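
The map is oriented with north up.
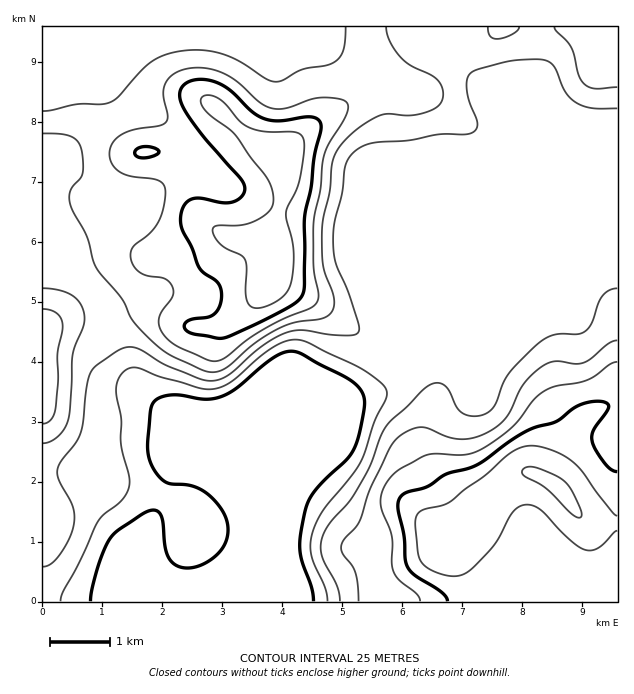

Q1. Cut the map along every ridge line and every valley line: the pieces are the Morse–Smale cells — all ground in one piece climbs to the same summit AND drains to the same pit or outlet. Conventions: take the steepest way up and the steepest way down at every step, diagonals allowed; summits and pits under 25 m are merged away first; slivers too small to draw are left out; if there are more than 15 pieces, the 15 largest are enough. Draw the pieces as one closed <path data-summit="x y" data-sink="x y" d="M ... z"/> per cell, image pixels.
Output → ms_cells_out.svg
<path data-summit="281 153" data-sink="248 601" d="M452 26l-410 1 0 247 20 2 14 5 6 3 12 13 6 12 4 28 10 20 21 28 13 13 22 16 47 48 15 10 6 9 20 45 2 14 2-14 16-34 7-11 23-23 16-11 18-44 43-15 15-18 5-10 0-18-9-21 2-15 5-8 7-4 55-54 42-99 1-17-10-30-23-16-16-15-11-15 5-12z"/><path data-summit="560 490" data-sink="248 601" d="M617 263l-15 1-79 34-105 0-6-4-9 4-7 12 0 11 9 21 0 18-5 10-15 18-43 15-18 44-16 11-23 23-7 11-16 34-1 14-3-14-20-45-6-9-30-18-15-5-9 0-12 41-30 62-2 16 17 20 12 8 16 6 438 0z"/><path data-summit="617 27" data-sink="248 601" d="M617 26l-164 1 0 9-5 12 11 15 16 15 23 16 9 24 1 15-7 23-36 84-54 54 2 2 110 2 79-34 16-2z"/><path data-summit="43 331" data-sink="248 601" d="M53 275l-11 1 0 196 44 1 6-1 27-17 32-3 18-6 9 0 33 12-41-44-22-16-13-13-21-28-10-20-4-28-6-12-12-13-14-6z"/><path data-summit="281 153" data-sink="248 601" d="M178 446l-9 0-18 6-32 3-27 17-6 1-44 1 1 128 135-1-15-5-12-8-17-20 2-16 30-62 11-40 5-2z"/>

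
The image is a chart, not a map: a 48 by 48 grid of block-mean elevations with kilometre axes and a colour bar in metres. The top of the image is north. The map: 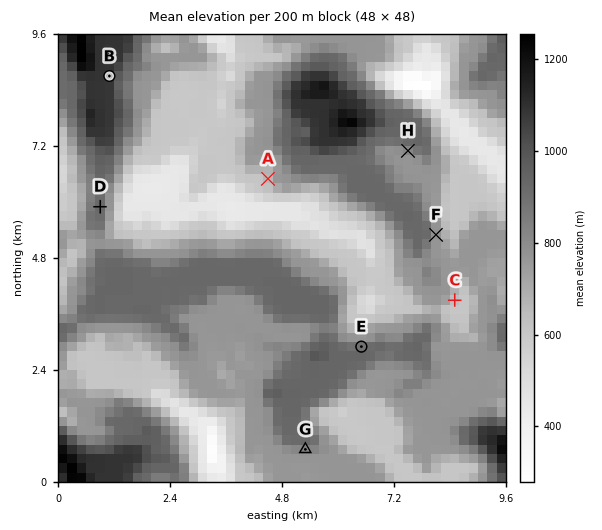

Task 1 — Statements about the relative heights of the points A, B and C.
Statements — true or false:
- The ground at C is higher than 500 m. true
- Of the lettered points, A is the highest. false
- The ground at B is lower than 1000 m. false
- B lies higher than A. true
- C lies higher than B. false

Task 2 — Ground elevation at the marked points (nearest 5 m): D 930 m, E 915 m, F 770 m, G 835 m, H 805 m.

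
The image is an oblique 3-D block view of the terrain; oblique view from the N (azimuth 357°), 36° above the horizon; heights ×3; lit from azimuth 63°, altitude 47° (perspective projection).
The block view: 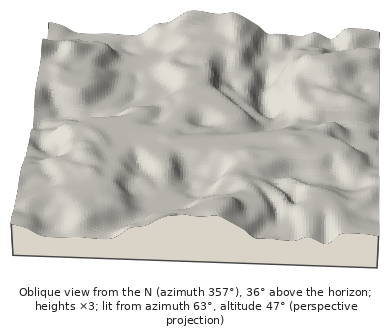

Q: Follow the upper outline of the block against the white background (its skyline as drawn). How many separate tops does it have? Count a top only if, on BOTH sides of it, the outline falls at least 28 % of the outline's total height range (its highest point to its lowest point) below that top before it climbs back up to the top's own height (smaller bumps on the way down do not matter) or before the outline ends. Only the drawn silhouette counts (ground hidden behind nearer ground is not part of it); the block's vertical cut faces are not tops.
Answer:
0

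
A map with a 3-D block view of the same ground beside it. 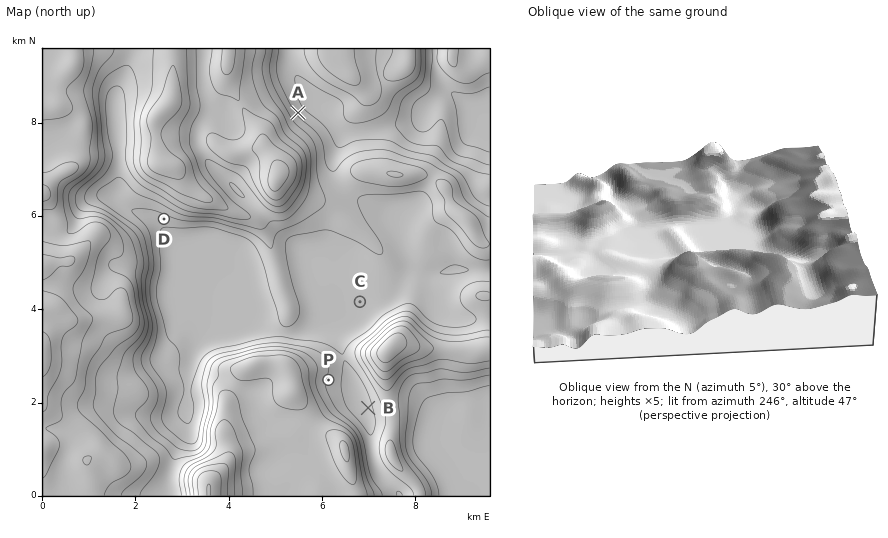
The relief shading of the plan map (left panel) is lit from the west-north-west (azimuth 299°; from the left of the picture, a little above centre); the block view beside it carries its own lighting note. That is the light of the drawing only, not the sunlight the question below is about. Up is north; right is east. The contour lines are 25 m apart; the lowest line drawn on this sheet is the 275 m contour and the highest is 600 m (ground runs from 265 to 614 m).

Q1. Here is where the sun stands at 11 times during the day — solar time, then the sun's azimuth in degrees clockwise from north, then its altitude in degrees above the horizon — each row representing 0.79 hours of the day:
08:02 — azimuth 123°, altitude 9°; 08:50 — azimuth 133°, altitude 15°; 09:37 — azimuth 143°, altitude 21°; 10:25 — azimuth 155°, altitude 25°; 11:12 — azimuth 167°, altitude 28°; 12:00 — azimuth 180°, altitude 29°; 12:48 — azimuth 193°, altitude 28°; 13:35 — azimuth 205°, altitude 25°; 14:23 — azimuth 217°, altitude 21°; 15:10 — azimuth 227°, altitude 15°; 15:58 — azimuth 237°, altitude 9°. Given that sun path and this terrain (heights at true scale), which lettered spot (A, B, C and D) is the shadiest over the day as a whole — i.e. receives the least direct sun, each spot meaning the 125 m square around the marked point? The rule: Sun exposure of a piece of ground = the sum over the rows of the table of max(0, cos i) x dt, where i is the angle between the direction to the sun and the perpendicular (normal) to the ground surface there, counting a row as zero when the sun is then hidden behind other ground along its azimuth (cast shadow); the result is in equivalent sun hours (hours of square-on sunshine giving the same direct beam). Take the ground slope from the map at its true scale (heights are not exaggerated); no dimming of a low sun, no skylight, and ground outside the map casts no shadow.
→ A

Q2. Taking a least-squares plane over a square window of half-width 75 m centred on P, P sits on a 5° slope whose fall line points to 103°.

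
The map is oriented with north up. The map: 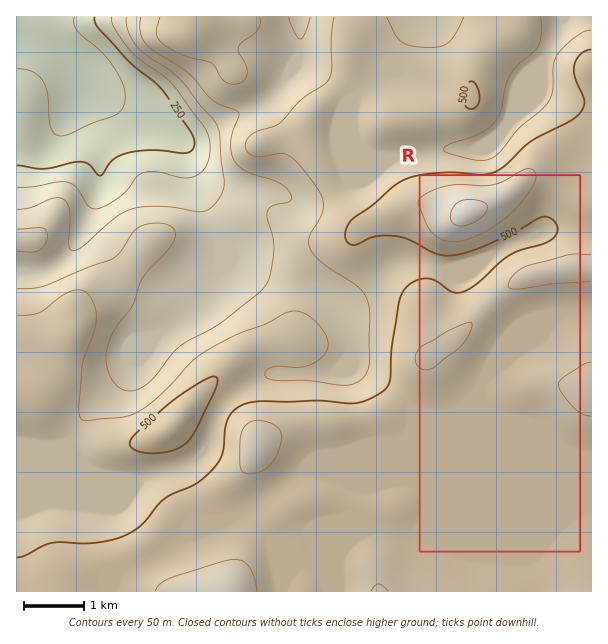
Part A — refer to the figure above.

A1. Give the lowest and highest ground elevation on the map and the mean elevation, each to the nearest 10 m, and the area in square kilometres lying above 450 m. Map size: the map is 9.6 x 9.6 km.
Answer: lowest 170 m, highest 620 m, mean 460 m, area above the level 62.3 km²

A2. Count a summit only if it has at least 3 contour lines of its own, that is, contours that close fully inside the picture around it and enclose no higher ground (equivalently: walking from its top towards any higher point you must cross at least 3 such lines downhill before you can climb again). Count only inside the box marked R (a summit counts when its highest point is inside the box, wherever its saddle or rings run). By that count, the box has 0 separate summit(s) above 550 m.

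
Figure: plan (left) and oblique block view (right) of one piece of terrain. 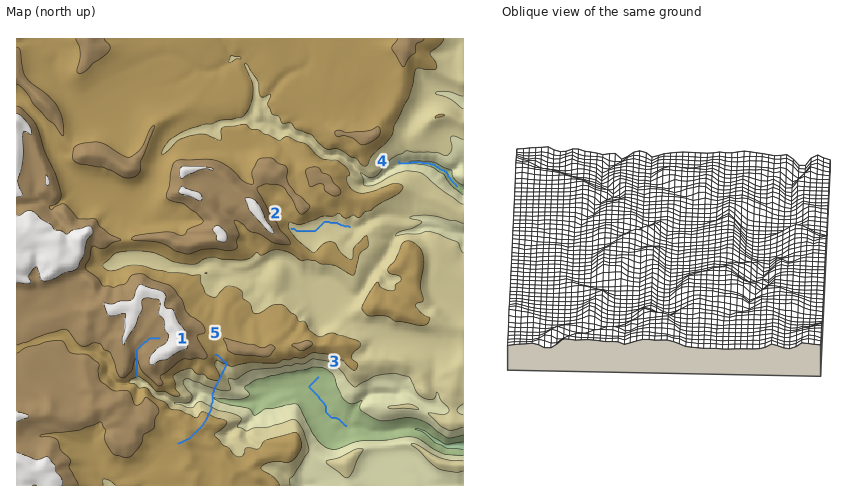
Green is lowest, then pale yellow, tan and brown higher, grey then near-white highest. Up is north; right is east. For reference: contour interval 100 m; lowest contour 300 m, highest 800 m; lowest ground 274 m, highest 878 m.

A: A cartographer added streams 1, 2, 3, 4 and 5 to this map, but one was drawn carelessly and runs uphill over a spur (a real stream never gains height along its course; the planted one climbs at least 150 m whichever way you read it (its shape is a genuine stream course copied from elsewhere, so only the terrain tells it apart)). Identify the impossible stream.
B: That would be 5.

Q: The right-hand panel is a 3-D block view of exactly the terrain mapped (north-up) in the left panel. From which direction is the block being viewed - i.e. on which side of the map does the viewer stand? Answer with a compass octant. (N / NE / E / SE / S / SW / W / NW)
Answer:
W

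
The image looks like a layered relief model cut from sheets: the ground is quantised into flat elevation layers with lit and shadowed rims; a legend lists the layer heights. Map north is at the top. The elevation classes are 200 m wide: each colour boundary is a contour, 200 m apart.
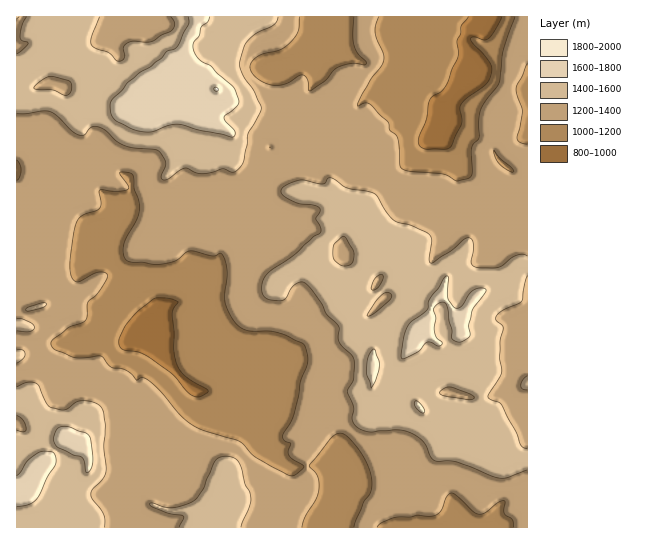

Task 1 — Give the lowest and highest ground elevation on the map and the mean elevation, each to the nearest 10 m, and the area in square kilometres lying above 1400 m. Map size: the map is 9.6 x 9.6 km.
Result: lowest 860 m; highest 1810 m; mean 1320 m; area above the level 29.4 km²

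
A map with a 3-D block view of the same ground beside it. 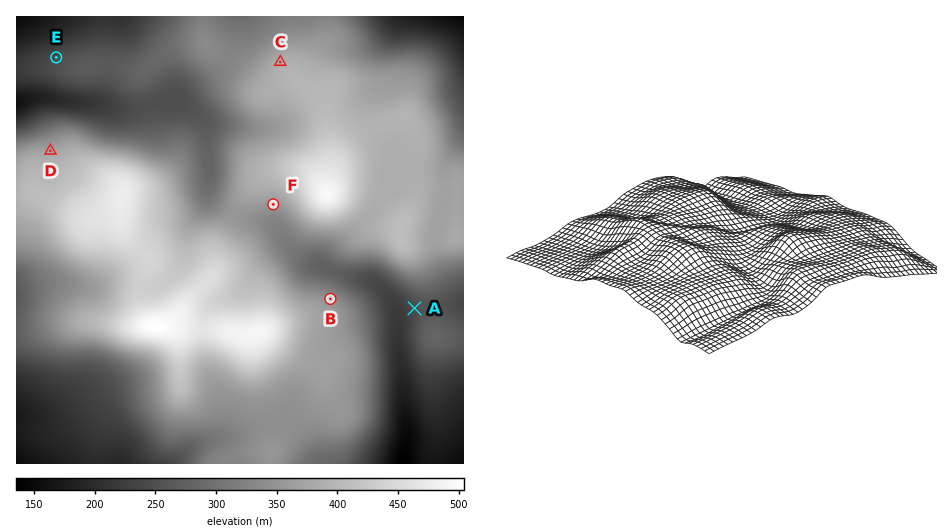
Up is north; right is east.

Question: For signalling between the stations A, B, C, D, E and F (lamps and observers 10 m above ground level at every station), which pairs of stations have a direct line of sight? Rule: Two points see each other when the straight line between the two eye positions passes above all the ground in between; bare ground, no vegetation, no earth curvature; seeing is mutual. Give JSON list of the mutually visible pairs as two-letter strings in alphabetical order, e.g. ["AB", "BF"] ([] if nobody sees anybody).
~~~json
["AB", "BF", "CD", "CE", "DE"]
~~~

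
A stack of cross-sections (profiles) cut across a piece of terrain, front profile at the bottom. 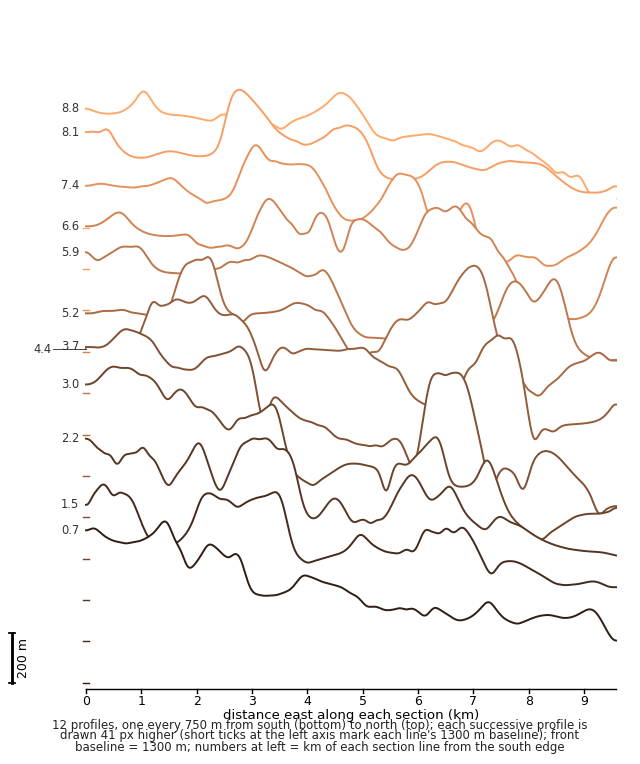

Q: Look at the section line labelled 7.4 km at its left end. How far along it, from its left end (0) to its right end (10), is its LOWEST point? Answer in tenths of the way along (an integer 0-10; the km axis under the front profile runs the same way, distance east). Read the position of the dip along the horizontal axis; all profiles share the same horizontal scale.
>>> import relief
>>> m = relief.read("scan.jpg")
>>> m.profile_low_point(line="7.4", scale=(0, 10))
9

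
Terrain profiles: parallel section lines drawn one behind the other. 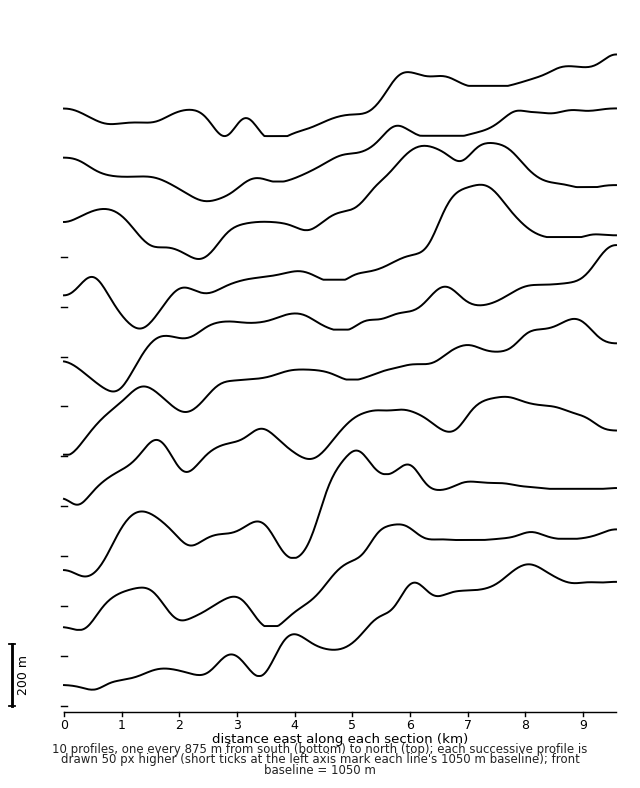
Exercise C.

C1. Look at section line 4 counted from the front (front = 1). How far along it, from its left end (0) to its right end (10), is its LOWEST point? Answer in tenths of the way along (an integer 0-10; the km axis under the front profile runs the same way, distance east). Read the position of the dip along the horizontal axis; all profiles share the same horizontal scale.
0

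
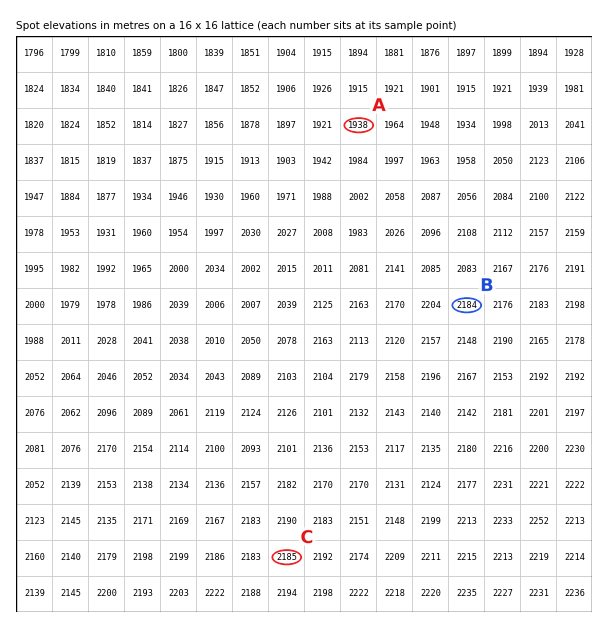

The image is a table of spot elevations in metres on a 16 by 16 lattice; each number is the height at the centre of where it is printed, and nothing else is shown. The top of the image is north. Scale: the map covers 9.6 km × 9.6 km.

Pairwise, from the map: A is lower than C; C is higher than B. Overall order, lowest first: A B C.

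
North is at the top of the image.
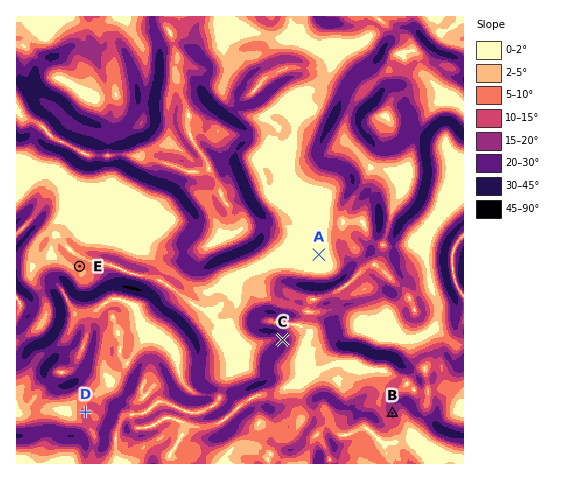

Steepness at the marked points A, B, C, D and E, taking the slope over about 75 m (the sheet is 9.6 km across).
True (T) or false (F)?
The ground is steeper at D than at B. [F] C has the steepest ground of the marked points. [T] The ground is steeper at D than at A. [T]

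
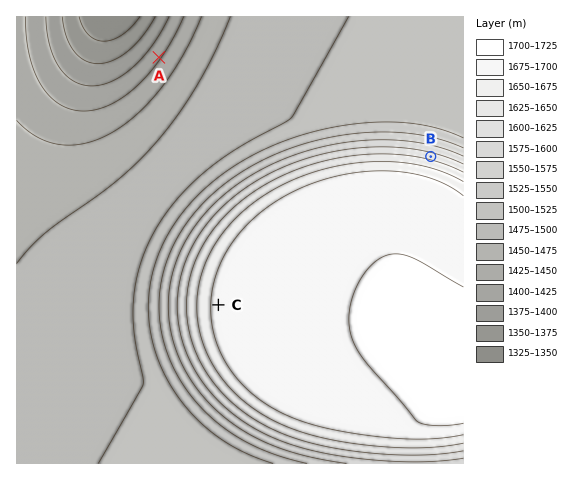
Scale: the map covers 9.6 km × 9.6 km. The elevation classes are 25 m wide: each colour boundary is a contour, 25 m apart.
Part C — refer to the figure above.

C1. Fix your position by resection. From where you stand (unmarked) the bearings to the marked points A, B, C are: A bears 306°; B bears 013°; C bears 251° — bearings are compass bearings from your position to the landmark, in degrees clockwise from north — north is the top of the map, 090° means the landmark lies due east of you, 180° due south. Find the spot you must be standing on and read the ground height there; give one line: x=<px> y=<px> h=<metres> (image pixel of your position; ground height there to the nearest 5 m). x=411 y=239 h=1700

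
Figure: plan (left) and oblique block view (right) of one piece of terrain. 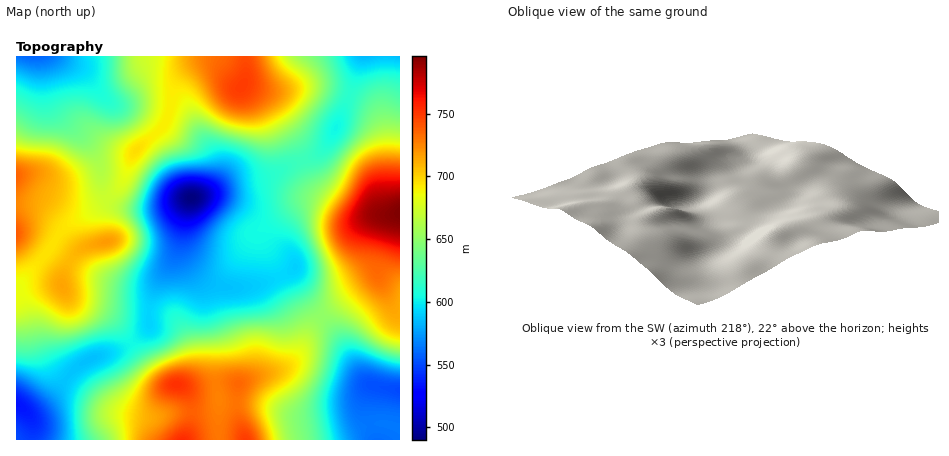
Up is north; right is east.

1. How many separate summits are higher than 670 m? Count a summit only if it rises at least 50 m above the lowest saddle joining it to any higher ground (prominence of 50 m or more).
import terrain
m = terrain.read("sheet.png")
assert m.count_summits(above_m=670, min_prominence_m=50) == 1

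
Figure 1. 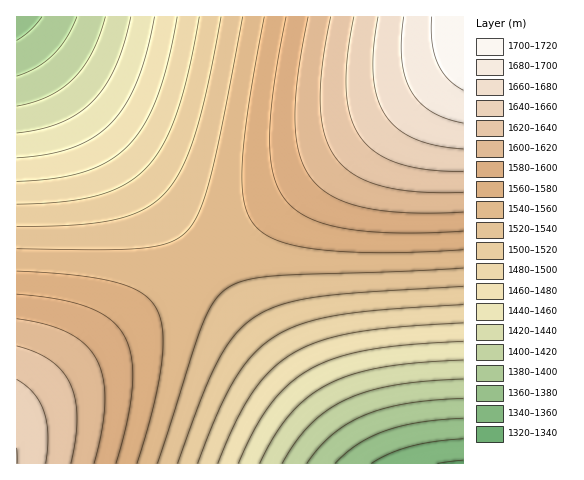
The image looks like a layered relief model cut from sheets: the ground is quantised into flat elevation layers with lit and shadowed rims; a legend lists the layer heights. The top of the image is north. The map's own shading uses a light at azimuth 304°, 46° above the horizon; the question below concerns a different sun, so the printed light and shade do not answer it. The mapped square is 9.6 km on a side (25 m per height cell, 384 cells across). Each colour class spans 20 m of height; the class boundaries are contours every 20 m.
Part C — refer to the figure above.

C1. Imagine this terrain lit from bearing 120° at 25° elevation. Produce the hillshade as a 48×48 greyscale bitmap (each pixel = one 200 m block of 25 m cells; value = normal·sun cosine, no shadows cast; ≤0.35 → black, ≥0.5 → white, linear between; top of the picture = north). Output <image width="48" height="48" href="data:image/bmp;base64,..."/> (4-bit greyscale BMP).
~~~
<image width="48" height="48" href="data:image/bmp;base64,Qk32BAAAAAAAAHYAAAAoAAAAMAAAADAAAAABAAQAAAAAAIAEAAATCwAAEwsAABAAAAAAAAAAAAAAABEREQAiIiIAMzMzAERERABVVVUAZmZmAHd3dwCIiIgAmZmZAKqqqgC7u7sAzMzMAN3d3QDu7u4A////AKqqq7u7u7u8zMzMzMy7u7u7u7qqqqqqqpqqqru7u7u7zMzMzMu7u7u7u7qqqqqqqZmqqqu7u7u7u8zMzLu7u7u7u6qqqqqqqZmaqqqru7u7u7u7u7u7u7u7u6qqqqqqqpmZmqqqu7u7u7u7u7u7u7u7u6qqqqqqqomZmaqqq7u7u7u7u7u7u7u7uqqqqqqqqoiJmZqqqru7u7u7u7u7u7u7uqqqqqqqqoiImZmqqqq7u7u7u7u7u7u7qqqqqqqqqoiIiZmZqqqru7u7u7u7u7u7qqqqqqqqqneIiJmZmqqqq7u7u7u7u7u6qqqqqqqqqnd4iIiZmaqqqqu7u7u7u7qqqqqqqqqqqnd3iIiJmZmqqqqqu7u7u6qqqqqqqqqqqnd3d4iImZmaqqqqqqqqqqqqqqqqqqqqqmd3d3iIiJmZmqqqqqqqqqqqqqqqqqqqqmZnd3eIiImZmZqqqqqqqqqqqqqqqqqqqmZmd3d3iIiJmZmZqqqqqqqqqqqqqqqqqmZmZ3d3eIiIiZmZmZqqqqqqqqqqqqqqqmZmZmd3d3iIiImZmZmZmqqqqqqqqqqqqmZmZmZ3d3d4iIiJmZmZmZmaqqqqqqqqqmZmZmZmd3d3eIiIiJmZmZmZmaqqqqqqqmZmZmZmZnd3d3iIiIiJmZmZmZmqqqqqqlVmZmZmZmZ3d3d3iIiIiZmZmZmZqqqqqlVWZmZmZmZmZ3d3d4iIiImZmZmZmqqqqlVVVWZmZmZmZmZ3d3eIiIiJmZmZmZqqqlVVVVVVZmZmZmZmd3d3iIiIiZmZmZmqqlVVVVVVVVVWZmZmZnd3d4iIiJmZmZmaqlVVVVVVVVVVVVZmZmZ3d3eIiImZmZmZqlVVVVVVVVVVVVVVZmZmd3d4iIiJmZmZmlVVVVVVVVVVVVVVVWZmZnd3eIiImZmZmVVVVVVVVVVVVVVVVVVmZmd3d4iIiZmZmVVVVVVVVVVVVVVVVVVVZmZnd3iIiJmZmVVVVVVVVVREREREVVVVVmZmd3eIiImZmVVVVVVVVERERERERFVVVVZmZ3d3iIiJmVVVVVVVRERERERERERVVVVmZmd3eIiImVVVVVVURERERERERERFVVVWZmZ3d4iIiVVVVVVURERERERERERERVVVZmZnd3iIiFVVVVVERERERERERERERFVVVWZmd3eIiFVVVVVEREREREREREREREVVVVZmZ3d3iFVVVVVERERERERERERERERFVVVmZmd3eFVVVVREREREREREREREREREVVVWZmZ3d1VVVVRERERERERERERERERERVVVZmZnd1VVVVRERERERERDM0RERERERFVVVWZmd1VVVUREREREREQzMzREREREREVVVVZmZlVVVUREREREREQzMzM0RERERERVVVVmZlVVVUREREREREQzMzMzREREREREVVVWZlVVVEREREREREQzMzMzRERERERERVVVZlVVVERERERERERDMzMzNERERERERFVVVVVVVERERERERERDMzMzNEREREREREVVVQ=="/>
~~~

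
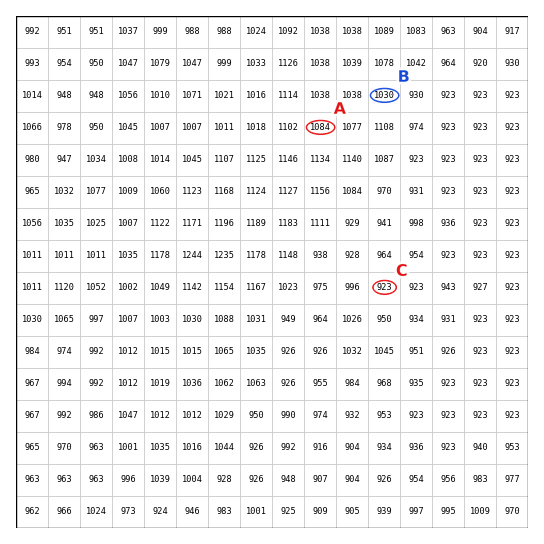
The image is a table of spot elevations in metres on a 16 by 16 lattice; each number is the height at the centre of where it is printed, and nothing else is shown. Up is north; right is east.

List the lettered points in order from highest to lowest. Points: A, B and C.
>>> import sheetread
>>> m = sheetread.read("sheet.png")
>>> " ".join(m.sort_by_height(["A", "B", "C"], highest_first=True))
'A B C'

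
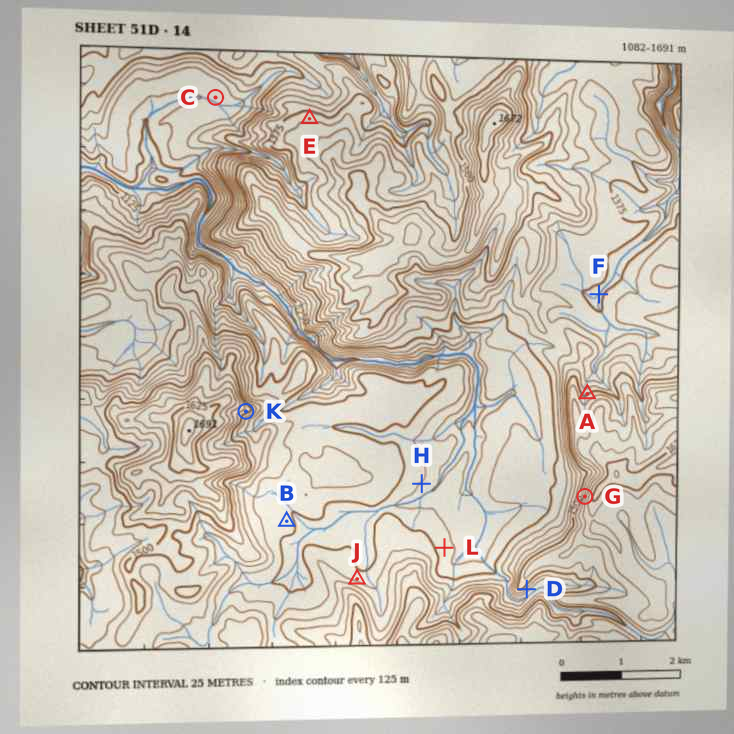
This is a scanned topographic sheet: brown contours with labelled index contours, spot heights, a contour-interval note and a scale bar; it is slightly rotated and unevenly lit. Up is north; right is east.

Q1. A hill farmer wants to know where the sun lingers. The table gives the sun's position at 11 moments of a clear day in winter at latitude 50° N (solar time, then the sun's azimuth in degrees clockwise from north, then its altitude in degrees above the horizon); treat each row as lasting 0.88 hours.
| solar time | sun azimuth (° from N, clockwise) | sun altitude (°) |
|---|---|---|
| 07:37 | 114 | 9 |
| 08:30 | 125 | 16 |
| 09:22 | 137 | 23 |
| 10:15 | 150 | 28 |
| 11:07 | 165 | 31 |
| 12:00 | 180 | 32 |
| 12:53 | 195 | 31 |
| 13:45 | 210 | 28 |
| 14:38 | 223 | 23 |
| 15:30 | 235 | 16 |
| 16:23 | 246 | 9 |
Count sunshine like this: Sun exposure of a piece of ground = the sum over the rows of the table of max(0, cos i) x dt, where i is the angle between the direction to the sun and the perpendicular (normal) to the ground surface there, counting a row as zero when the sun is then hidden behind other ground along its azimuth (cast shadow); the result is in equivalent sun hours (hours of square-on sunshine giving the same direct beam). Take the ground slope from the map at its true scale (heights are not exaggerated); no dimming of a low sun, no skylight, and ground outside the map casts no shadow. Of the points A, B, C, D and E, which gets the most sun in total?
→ D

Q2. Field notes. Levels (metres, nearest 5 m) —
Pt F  1370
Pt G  1560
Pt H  1350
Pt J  1390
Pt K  1510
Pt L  1360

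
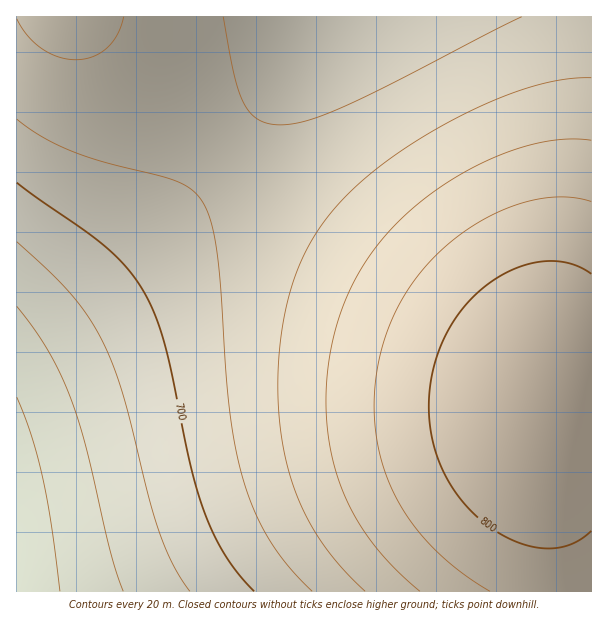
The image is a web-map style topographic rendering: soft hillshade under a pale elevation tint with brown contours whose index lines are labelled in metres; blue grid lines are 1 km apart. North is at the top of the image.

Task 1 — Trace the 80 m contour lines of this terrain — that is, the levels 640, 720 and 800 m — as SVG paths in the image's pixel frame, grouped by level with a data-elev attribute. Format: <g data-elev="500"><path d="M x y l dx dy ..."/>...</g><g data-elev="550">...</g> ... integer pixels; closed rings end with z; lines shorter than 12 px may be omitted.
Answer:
<g data-elev="640"><path d="M17 397l14 38 12 42 8 48 9 66"/></g><g data-elev="720"><path d="M17 119l27 19 31 15 29 9 55 14 20 6 14 9 10 11 8 20 6 29 12 153 6 39 7 33 11 33 16 30 19 27 24 25"/><path d="M522 17l-175 88-39 15-27 5-12-1-11-4-7-7-7-9-10-29-11-58"/></g><g data-elev="800"><path d="M591 274l-12-7-12-4-13-2-14 1-15 3-14 5-14 8-14 10-22 23-10 15-8 15-11 33-3 33 4 34 11 32 18 28 24 23 15 10 15 8 15 4 14 2 13 0 12-3 11-6 10-8"/></g>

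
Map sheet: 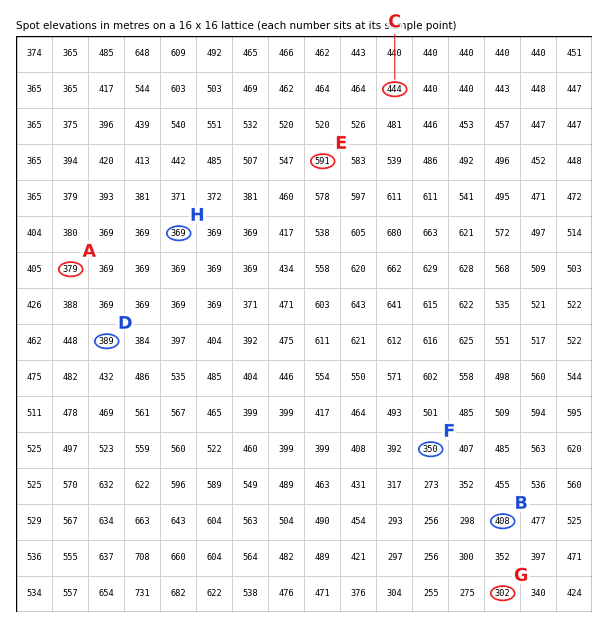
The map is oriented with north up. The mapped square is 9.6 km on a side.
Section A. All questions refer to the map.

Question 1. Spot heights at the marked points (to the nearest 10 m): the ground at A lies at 380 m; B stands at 410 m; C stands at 440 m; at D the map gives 390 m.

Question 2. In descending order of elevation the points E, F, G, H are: E H F G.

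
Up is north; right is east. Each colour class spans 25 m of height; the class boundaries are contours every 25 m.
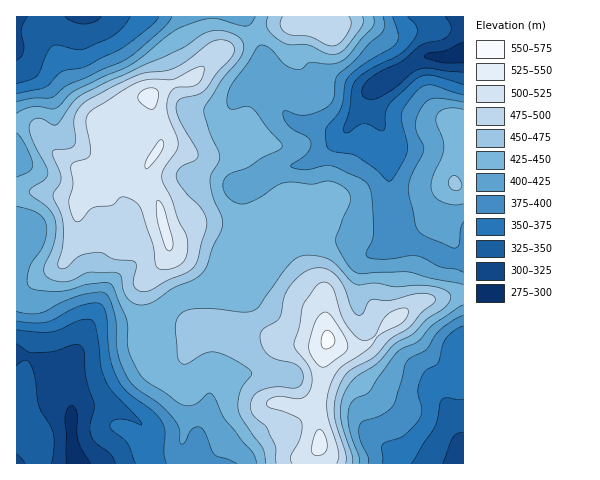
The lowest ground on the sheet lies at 285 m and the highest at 555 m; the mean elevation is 425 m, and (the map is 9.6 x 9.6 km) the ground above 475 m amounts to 19.9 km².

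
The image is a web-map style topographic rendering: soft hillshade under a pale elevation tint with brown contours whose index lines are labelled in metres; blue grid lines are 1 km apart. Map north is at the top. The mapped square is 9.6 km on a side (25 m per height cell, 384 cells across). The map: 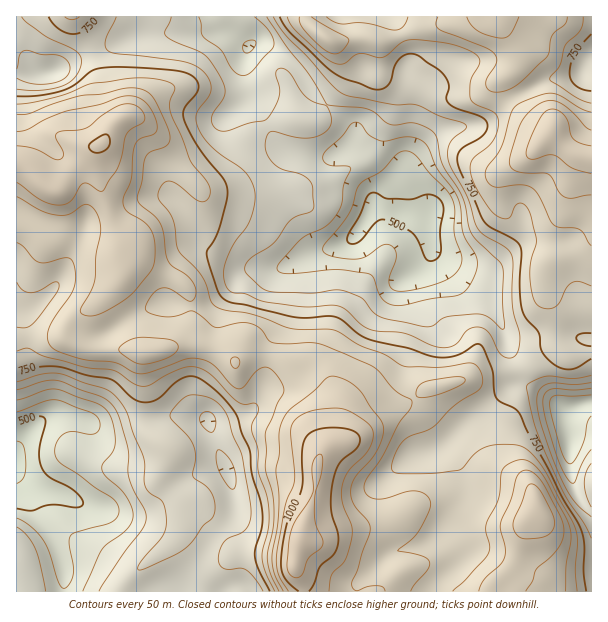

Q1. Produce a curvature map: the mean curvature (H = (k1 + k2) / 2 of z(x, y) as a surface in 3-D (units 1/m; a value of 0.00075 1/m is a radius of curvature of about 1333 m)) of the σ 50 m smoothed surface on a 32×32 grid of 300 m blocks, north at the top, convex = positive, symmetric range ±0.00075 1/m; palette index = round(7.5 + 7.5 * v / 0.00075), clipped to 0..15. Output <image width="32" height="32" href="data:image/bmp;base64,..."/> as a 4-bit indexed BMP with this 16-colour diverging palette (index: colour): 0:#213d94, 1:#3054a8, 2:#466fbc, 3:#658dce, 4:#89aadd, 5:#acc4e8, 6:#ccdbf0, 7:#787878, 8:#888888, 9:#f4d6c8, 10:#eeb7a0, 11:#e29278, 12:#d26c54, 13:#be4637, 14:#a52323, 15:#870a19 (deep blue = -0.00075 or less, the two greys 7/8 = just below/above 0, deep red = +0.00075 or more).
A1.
<image width="32" height="32" href="data:image/bmp;base64,Qk12AgAAAAAAAHYAAAAoAAAAIAAAACAAAAABAAQAAAAAAAACAAATCwAAEwsAABAAAAAAAAAAlD0hAKhUMAC8b0YAzo1lAN2qiQDoxKwA8NvMAHh4eACIiIgAyNb0AKC37gB4kuIAVGzSADdGvgAjI6UAGQqHAJomi6Zmh1CvlUepZmm3ibepJ3e7h3pk72aES7hFiWimx0mXmqhodK+8hlVXhUmJuKOYhWiZd1BvqJiadHd9rfdIhDJHmJcyfMh2m6d2Wc+gZURlnHi2JKX5Mlm5dkb/AGh4qpuGcyrD+WMmeHd5+wdayoZpu2M4luqqQkWImMgFSLlDrLpUeoqs3pRlaHi3BENkBMZVEpd9l5qImFVqxBiEJDaYZjSzZoiGaJhkebAAdDiFmFJJ5FdomIe+7mOEiblplsuEbOaJeYmmiK14mv2J7s3u+7qomrmZiIM8coqod+dCd3iHvJiKk2lVfWF4ZVSrp0VXiLmHenVWeoc2ypiFOZuES6JUVld6RYh3Rsp3iBd6uJ2TREZ5qmJFaFXZZnp2iqtmZ2ZUVVe5ZEVSvJiKpXqsVHh4p1QFuWRpd2dXhWJLq3aIeIerQ4VkXMtZlzfFikRFuHiJq7JmcQvGOZef5qmFWdmIiaiSaFFttkeXyWeJhGqXiGh3q3ZH3Lu0iaZKy1SadXdVU1iCONlp2axquKtbxzWYeblGl2ZBOZ6kiqeP/kMzaIy4M4hoZEif+Im8eMd6p2Z5NqmompykKnMQBZaKzsdppyeptnZ53FJBVRV2ZVeHJ6E8c5FmMVmrg2h4dEVmZjAV3735dmmZiXaHu3dnh2Zyf/d6Z7urqXi6"/>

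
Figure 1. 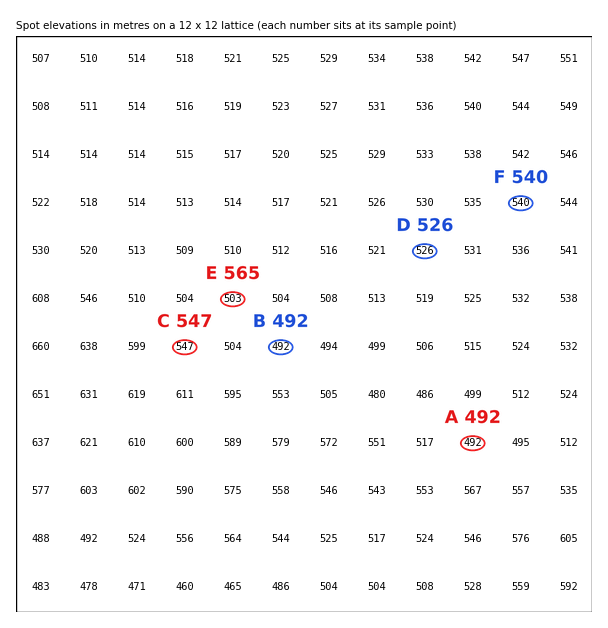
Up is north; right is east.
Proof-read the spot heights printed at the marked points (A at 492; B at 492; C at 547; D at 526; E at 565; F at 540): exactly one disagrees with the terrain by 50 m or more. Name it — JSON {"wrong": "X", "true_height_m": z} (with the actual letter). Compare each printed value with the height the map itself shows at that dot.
{"wrong": "E", "true_height_m": 503}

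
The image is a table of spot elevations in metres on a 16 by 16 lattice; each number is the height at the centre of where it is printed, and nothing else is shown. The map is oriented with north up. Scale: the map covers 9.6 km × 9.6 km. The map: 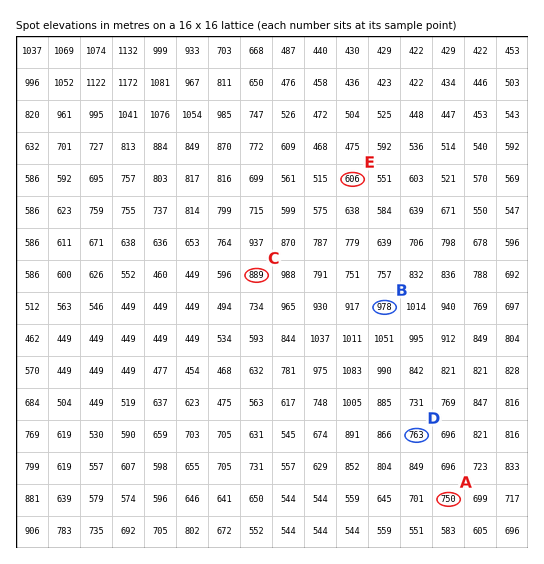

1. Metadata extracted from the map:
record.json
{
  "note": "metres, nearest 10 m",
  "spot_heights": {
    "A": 750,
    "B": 980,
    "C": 890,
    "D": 760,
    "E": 610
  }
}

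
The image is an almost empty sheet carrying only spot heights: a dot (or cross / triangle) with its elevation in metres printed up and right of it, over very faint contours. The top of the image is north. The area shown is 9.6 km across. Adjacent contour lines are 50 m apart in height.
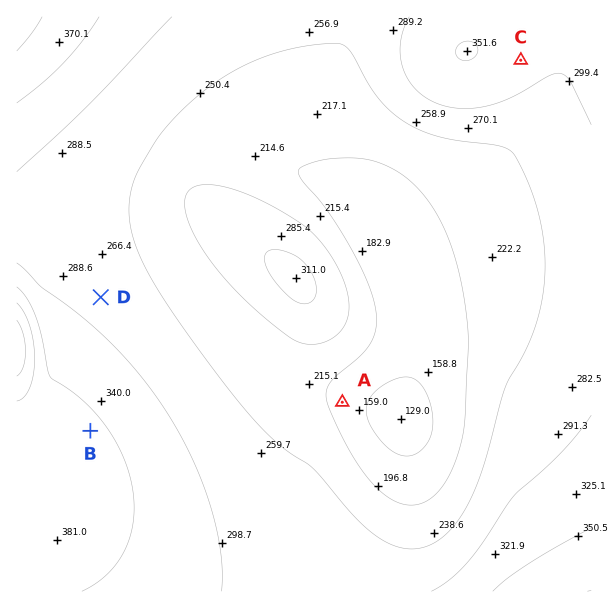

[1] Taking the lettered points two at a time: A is below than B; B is above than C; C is above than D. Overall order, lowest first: A D C B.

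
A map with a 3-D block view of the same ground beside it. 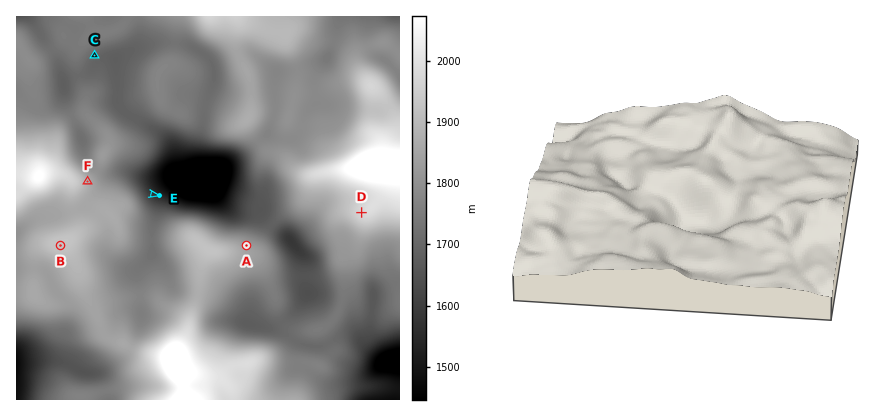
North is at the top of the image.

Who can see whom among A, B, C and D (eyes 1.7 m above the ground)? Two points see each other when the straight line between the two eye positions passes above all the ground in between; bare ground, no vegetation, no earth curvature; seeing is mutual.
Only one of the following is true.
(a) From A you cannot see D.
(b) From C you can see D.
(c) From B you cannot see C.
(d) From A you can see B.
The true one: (c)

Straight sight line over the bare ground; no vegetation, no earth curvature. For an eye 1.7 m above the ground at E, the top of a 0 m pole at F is hidden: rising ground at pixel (147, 193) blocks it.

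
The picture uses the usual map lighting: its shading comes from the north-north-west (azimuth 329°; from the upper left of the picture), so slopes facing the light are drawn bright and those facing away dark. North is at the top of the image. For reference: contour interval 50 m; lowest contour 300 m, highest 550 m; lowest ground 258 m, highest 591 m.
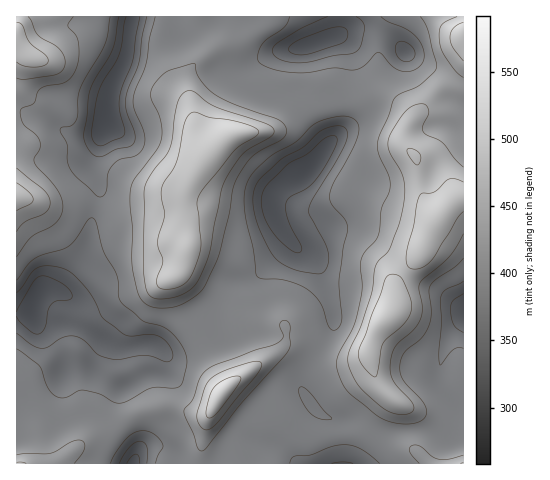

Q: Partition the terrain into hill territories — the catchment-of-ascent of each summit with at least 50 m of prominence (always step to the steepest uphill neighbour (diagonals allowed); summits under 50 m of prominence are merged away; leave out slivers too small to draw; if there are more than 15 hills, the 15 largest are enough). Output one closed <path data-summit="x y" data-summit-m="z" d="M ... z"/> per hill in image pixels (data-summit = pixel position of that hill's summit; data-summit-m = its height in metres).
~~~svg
<path data-summit="208 152" data-summit-m="591" d="M342 16l-209 1-6 39-17 35-3 31-15 44 8 28-8 24-6 40-26 32-19 1-10 23-15 0 1 87 31-13 14-11 2-7 7-3 21 0 9 8 21 12 5-1 18-12 15-3 5-10-1-10 4 2 8-1 26-15 11-4 3-3-3-18 15-24 10-8 10 0 10-5 30-29 2-4-15-25-3-16 3-9 6-7 21-11 13-10 22-30 1-19-6-25 8-20 0-20-3-9-6-3 9-6 3-5z"/><path data-summit="385 318" data-summit-m="588" d="M362 29l-12 1-19 8 6 3 3 9 0 20-8 20 6 25-1 19-22 30-13 10-21 11-6 7-3 9 3 16 9 17 18 19 15 11 14 37 3 17-1 10-13 23-15 21-4 16 10 17 9 9 17 7 4 43 19 0 15-21 13-7 18-4 28 0 12 3 11-7 1-11-16-25-5-14 8-31 9-14 10-12 0-215-8-7-6-16-8-9-36-21-18-17z"/><path data-summit="221 395" data-summit-m="579" d="M291 241l-28 31-15 8-10 0-10 8-15 24 3 18-3 3-11 4-26 15-8 1-4-2 1 10-5 10-15 3-26 17-10 20 0 8 6 12 18 16 3 11 9-10 16-2 14 8 3 10 79 0 3-10 5-8 12-1 8 5 13 14 42-1-3-42-17-7-9-9-10-17 4-16 15-21 13-23 0-17-16-47z"/><path data-summit="17 196" data-summit-m="573" d="M21 110l-5 1 0 202 15 1 3-3 4-17 5-4 17 0 26-32 6-40 8-24-8-28 10-34-8 3-24-1-20-13-18-5z"/><path data-summit="17 35" data-summit-m="573" d="M132 16l-115 0-1 94 34 11 20 13 24 1 7-2 6-11 1-20 4-14 15-32z"/><path data-summit="20 463" data-summit-m="509" d="M92 367l-25 1-4 3-1 6-14 11-32 14 1 62 117-1 1-12-20-20-6-12 3-15 10-16-21-13z"/><path data-summit="463 35" data-summit-m="573" d="M463 16l-120 0 0 11-5 7 24-5 26 7 18 17 36 21 8 9 6 16 7 7z"/><path data-summit="463 463" data-summit-m="506" d="M456 412l2 14-5 6-7 3-12-3-28 0-18 4-13 7-15 20 103 1 1-50z"/>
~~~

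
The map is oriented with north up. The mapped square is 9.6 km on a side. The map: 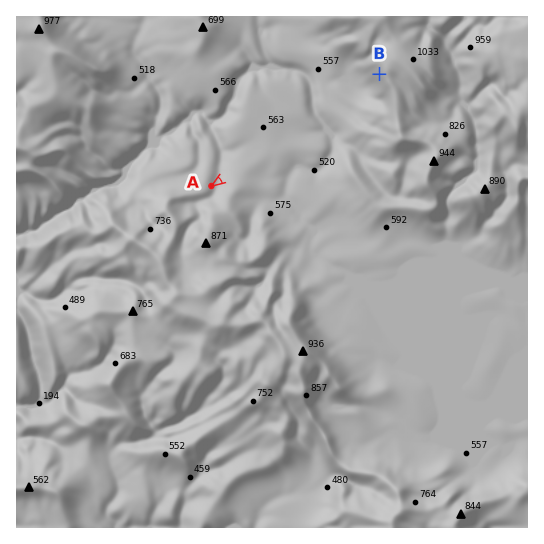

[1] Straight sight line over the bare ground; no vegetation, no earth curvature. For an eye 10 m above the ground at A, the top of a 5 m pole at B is in view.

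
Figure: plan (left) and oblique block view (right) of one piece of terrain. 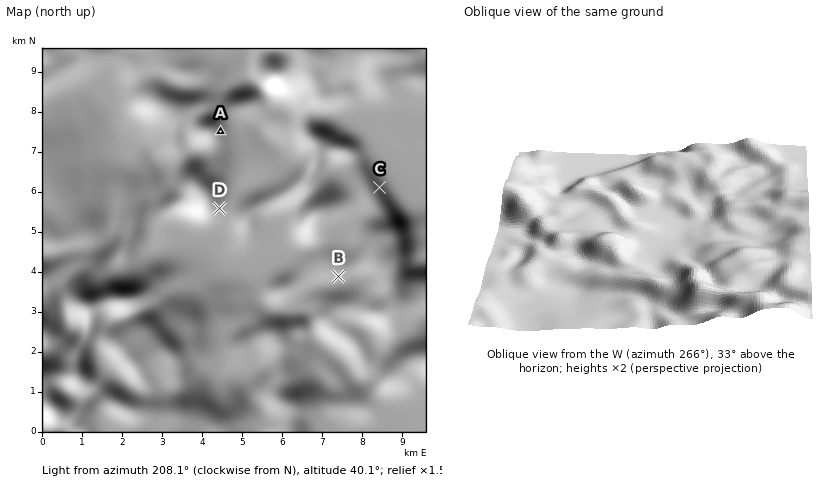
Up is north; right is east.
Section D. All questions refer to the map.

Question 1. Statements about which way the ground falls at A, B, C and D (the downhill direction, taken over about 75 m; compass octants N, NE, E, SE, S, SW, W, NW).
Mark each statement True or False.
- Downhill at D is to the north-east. False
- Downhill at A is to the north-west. False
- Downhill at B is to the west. True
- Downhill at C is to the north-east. True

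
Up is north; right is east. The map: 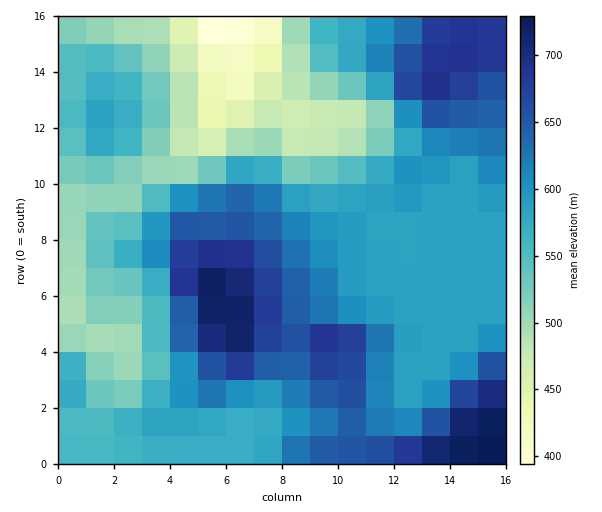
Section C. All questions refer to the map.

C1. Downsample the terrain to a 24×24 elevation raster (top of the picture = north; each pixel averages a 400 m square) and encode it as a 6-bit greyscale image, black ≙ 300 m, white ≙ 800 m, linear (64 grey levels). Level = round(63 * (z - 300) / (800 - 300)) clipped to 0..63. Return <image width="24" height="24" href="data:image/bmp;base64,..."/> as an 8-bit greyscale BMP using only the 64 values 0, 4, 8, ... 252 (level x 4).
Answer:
<image width="24" height="24" href="data:image/bmp;base64,Qk12BgAAAAAAADYEAAAoAAAAGAAAABgAAAABAAgAAAAAAEACAAATCwAAEwsAAAABAAAAAAAAAAAAAAEBAQACAgIAAwMDAAQEBAAFBQUABgYGAAcHBwAICAgACQkJAAoKCgALCwsADAwMAA0NDQAODg4ADw8PABAQEAAREREAEhISABMTEwAUFBQAFRUVABYWFgAXFxcAGBgYABkZGQAaGhoAGxsbABwcHAAdHR0AHh4eAB8fHwAgICAAISEhACIiIgAjIyMAJCQkACUlJQAmJiYAJycnACgoKAApKSkAKioqACsrKwAsLCwALS0tAC4uLgAvLy8AMDAwADExMQAyMjIAMzMzADQ0NAA1NTUANjY2ADc3NwA4ODgAOTk5ADo6OgA7OzsAPDw8AD09PQA+Pj4APz8/AEBAQABBQUEAQkJCAENDQwBEREQARUVFAEZGRgBHR0cASEhIAElJSQBKSkoAS0tLAExMTABNTU0ATk5OAE9PTwBQUFAAUVFRAFJSUgBTU1MAVFRUAFVVVQBWVlYAV1dXAFhYWABZWVkAWlpaAFtbWwBcXFwAXV1dAF5eXgBfX18AYGBgAGFhYQBiYmIAY2NjAGRkZABlZWUAZmZmAGdnZwBoaGgAaWlpAGpqagBra2sAbGxsAG1tbQBubm4Ab29vAHBwcABxcXEAcnJyAHNzcwB0dHQAdXV1AHZ2dgB3d3cAeHh4AHl5eQB6enoAe3t7AHx8fAB9fX0Afn5+AH9/fwCAgIAAgYGBAIKCggCDg4MAhISEAIWFhQCGhoYAh4eHAIiIiACJiYkAioqKAIuLiwCMjIwAjY2NAI6OjgCPj48AkJCQAJGRkQCSkpIAk5OTAJSUlACVlZUAlpaWAJeXlwCYmJgAmZmZAJqamgCbm5sAnJycAJ2dnQCenp4An5+fAKCgoAChoaEAoqKiAKOjowCkpKQApaWlAKampgCnp6cAqKioAKmpqQCqqqoAq6urAKysrACtra0Arq6uAK+vrwCwsLAAsbGxALKysgCzs7MAtLS0ALW1tQC2trYAt7e3ALi4uAC5ubkAurq6ALu7uwC8vLwAvb29AL6+vgC/v78AwMDAAMHBwQDCwsIAw8PDAMTExADFxcUAxsbGAMfHxwDIyMgAycnJAMrKygDLy8sAzMzMAM3NzQDOzs4Az8/PANDQ0ADR0dEA0tLSANPT0wDU1NQA1dXVANbW1gDX19cA2NjYANnZ2QDa2toA29vbANzc3ADd3d0A3t7eAN/f3wDg4OAA4eHhAOLi4gDj4+MA5OTkAOXl5QDm5uYA5+fnAOjo6ADp6ekA6urqAOvr6wDs7OwA7e3tAO7u7gDv7+8A8PDwAPHx8QDy8vIA8/PzAPT09AD19fUA9vb2APf39wD4+PgA+fn5APr6+gD7+/sA/Pz8AP39/QD+/v4A////AISAgICEiIiIiIiIkKSwtLS0vMTQ1NjY2ICAhIiIjIyIiIiIjJykqKysqKi4xNDY2ICAfICMlJSQjIiIjJScpLCsnJSgtMzU1IiEcHB8kJicoJSMkJyksLSsmJCQoLzMzJSEbGhwgJCgsLCkoKiwuLismJCQkKC0xIR4aGRwgJSovMi8sKy0wLysnJCQkJCgtGxoZGRsiKS8zNTEuLTAyMS4oJSQkJCUnGBkaGRwiKDE1NTMvLC0tKyomJCQkJCQkGBocHBwiKjE2NTIvLCooJSUkJCQkJCQkGBsdHR0kLzQ2NDIuLCooJSQkJCQkJCQkGBweICEmMDM0MzEuKyknJSUkJCQkJCQkGBwgIiQoLjAwMS8sKigmJSUkJCQkJCQkGR0fHyIoLS0sLS0rKScmJSQkJCQkJCQkGRwcHB4lKiwrKyspJyQkJCQkJCQkJCQkGhoaGhsgJCYpKiooJCIjIyQlJiUkJCQmGxwcGxoaGxwhJSYjHh0fICIkJiclJCUoHR8hHxwZFxYYHB8cGBgaGx0gIyYmJSYoHiIkIx8bGBUTFhoYFhYWFxgcIiYoKSoqICMlJCAdGBQRExcWFRUWFhcbIyosKysrHyAjIh8cGBQPDxMVFhYYGBsgKDAwLSwrHyEjIh8cGBQQDhEUFxkcHiEnLjIxMC8tHyEhIB0aFxMPDhASFxwgIiUpLTExMTEwHh4dGxoZFhAMDQ8QFR4hIyUoKi4xMjAxGxoZGBgYFA0LDA0QGB8hIiQmKSwwMS8wA=="/>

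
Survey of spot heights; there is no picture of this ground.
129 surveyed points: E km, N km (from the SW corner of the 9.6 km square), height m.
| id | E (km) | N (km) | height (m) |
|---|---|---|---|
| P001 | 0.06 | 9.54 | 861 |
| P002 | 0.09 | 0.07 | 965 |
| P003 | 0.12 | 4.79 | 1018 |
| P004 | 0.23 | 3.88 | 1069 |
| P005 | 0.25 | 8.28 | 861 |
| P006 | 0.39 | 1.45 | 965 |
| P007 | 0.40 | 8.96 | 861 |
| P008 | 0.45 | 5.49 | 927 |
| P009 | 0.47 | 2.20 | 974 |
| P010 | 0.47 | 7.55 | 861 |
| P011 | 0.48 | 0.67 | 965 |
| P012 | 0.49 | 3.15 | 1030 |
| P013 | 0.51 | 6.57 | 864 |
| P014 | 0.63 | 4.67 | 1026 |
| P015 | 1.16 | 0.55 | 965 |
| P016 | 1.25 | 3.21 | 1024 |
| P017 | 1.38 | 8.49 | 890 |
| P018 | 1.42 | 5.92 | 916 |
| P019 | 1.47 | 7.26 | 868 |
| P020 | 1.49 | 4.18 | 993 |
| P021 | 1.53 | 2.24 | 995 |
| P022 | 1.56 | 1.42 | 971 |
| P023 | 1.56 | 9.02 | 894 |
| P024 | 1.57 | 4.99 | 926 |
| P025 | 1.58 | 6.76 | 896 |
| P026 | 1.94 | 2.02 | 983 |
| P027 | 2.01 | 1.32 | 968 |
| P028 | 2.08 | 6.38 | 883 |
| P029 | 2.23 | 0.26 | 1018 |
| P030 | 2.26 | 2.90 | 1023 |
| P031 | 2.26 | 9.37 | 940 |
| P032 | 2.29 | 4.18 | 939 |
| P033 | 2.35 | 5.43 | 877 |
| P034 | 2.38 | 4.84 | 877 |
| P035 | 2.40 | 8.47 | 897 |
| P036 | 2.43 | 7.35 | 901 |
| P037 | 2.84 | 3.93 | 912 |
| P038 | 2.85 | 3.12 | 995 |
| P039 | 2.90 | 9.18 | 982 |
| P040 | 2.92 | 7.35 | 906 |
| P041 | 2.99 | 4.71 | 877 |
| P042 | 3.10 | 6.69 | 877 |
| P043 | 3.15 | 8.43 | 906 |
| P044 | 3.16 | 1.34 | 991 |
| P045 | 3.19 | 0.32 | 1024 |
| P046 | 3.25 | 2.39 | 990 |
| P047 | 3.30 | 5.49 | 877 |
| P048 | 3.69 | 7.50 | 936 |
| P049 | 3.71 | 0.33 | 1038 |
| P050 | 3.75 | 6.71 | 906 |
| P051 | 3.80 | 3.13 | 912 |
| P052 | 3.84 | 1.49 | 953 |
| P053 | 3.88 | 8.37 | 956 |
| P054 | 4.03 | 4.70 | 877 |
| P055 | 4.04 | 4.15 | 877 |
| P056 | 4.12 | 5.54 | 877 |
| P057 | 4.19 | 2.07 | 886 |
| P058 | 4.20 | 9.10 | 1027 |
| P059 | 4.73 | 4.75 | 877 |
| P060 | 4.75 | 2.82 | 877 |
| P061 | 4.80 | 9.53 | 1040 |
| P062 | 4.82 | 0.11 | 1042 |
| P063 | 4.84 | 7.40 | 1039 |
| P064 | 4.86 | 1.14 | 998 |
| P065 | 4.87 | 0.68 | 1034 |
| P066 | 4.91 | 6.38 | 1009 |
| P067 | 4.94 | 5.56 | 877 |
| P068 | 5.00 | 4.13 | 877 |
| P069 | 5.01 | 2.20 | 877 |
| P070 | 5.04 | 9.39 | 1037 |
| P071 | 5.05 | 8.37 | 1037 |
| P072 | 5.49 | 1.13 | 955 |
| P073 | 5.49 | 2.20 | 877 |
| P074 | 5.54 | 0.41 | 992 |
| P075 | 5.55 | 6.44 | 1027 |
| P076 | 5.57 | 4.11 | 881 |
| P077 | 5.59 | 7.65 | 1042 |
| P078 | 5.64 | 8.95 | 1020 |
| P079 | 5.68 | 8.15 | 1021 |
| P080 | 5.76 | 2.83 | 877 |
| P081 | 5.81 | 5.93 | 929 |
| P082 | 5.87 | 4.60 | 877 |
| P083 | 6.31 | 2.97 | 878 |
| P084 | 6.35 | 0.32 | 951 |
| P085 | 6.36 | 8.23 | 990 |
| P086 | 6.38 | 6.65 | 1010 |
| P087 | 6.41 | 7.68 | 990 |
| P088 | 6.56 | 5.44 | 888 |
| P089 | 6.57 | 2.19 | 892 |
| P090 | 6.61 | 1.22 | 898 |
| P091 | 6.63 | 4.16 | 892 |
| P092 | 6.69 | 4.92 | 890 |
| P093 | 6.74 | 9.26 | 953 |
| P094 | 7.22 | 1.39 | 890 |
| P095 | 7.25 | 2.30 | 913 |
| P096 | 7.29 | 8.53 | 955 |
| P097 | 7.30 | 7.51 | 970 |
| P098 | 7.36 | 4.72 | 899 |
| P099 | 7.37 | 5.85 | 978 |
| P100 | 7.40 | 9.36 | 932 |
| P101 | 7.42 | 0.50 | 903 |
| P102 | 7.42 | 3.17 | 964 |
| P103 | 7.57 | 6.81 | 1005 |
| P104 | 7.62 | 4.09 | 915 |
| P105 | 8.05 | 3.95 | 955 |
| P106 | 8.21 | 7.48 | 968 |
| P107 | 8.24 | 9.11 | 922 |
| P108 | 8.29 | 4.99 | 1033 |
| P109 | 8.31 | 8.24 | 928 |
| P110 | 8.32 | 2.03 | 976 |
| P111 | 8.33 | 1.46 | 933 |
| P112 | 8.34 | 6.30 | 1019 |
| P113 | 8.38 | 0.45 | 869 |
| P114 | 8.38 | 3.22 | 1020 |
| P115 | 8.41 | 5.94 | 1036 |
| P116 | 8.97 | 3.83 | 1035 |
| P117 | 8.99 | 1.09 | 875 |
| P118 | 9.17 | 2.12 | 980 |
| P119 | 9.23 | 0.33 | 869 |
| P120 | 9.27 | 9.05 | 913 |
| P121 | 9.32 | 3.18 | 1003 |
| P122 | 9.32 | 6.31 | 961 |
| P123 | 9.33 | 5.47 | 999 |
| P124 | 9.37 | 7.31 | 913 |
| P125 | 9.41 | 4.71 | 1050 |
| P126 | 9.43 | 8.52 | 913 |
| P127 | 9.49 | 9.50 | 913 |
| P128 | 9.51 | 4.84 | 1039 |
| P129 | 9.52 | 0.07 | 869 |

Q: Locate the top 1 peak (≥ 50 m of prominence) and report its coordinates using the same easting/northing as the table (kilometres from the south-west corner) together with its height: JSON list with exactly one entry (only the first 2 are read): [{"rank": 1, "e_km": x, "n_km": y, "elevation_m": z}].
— [{"rank": 1, "e_km": 0.31, "n_km": 4.06, "elevation_m": 1073}]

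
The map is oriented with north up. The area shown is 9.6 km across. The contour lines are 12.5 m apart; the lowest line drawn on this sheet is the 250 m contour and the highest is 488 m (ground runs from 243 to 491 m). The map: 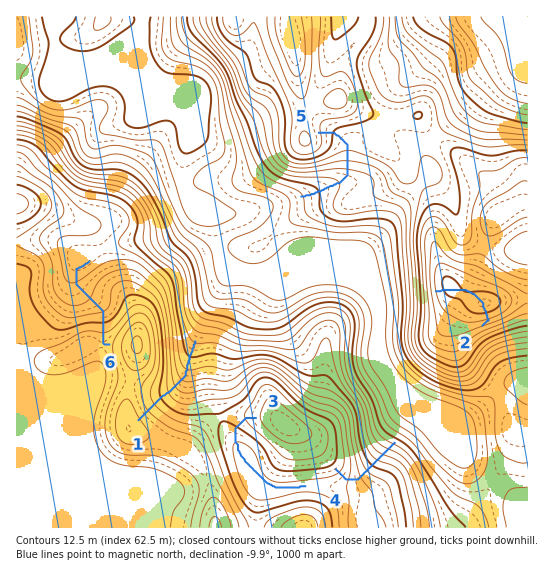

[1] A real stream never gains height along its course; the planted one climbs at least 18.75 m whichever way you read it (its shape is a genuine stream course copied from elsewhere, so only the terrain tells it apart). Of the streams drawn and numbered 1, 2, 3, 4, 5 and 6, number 2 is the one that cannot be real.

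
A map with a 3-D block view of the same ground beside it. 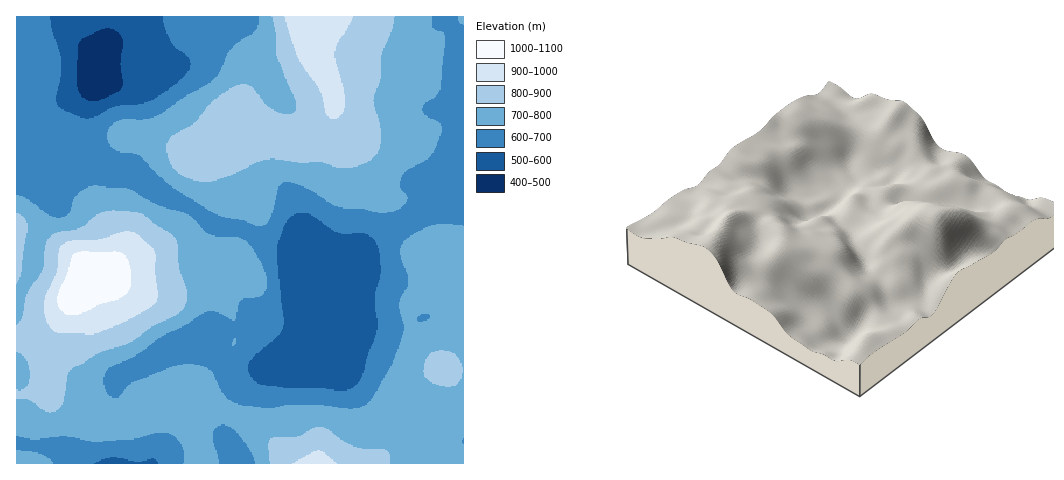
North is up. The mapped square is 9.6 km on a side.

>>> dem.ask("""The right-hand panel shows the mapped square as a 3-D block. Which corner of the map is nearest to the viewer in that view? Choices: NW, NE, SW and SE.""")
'NW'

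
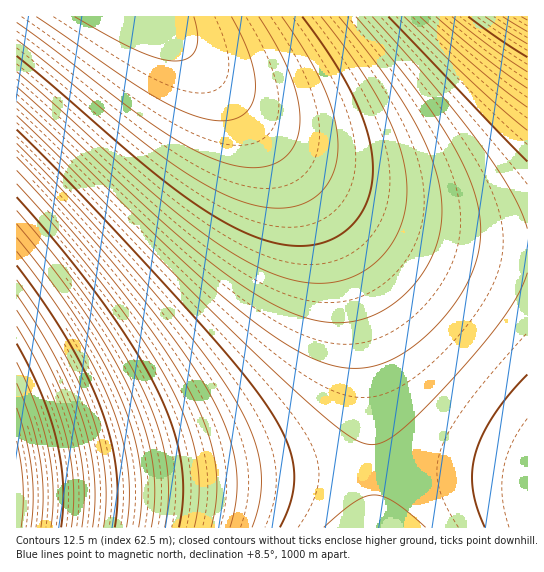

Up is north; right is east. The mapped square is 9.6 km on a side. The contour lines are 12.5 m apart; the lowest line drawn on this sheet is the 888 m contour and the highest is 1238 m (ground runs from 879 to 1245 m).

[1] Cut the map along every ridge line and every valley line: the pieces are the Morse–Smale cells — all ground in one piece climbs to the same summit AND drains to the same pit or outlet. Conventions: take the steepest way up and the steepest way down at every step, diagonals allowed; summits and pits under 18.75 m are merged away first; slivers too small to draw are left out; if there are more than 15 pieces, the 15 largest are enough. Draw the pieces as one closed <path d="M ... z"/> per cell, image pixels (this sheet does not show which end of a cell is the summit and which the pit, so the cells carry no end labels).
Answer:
<path d="M153 16l-137 1 0 510 357 1 2-11 0-44-7-95-15-76-21-61-25-48-28-40-60-70z"/><path d="M527 16l-374 1 121 124 31 28 40 30 46 24 44 14 47 10 45 2z"/><path d="M246 112l-1 2 46 55 20 30 21 42 16 42 15 60 8 59 4 71-2 54 154 1 1-278-35-2-47-8-64-21-37-20-27-19-44-39z"/>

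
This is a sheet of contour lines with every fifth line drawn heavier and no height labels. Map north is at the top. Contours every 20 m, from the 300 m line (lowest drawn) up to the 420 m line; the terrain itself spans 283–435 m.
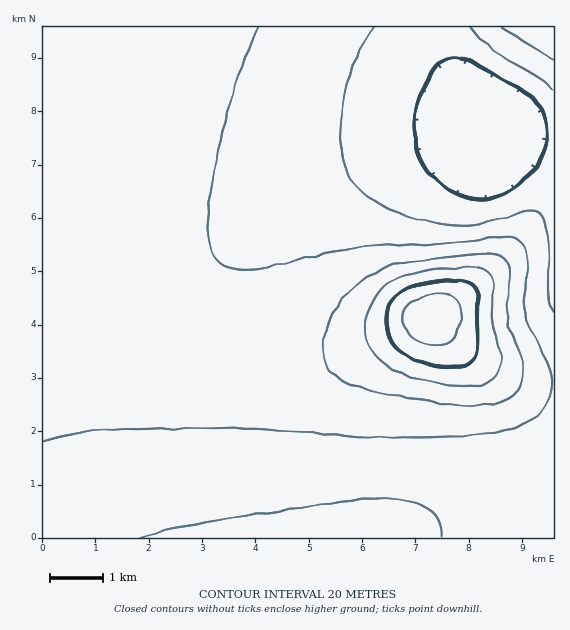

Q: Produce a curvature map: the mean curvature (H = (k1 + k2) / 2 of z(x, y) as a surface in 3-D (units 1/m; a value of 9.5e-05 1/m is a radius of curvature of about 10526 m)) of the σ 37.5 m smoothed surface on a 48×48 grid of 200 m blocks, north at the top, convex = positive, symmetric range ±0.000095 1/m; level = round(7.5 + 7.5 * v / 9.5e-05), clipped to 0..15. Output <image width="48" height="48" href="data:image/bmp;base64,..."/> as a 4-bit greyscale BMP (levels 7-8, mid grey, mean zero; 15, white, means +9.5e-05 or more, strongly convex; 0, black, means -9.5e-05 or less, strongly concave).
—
<image width="48" height="48" href="data:image/bmp;base64,Qk32BAAAAAAAAHYAAAAoAAAAMAAAADAAAAABAAQAAAAAAIAEAAATCwAAEwsAABAAAAAAAAAAAAAAABEREQAiIiIAMzMzAERERABVVVUAZmZmAHd3dwCIiIgAmZmZAKqqqgC7u7sAzMzMAN3d3QDu7u4A////AHd3d3eIiIiIiIiIiIiIiIiIiIiIiIiIiHd3d3d3d3d3eIiIiIiIiIiIiIiIiIiIiHd3d3d3d3d3d3d3d3iIiIiIiIiIiIiIiHd3d3d3d3d3d3d3d3d3d3eIiIiIiIiIh3d3d3d3d3d3ZmZmZmZ3d3d3d3d3d3d3d3d3d3d3d3d2ZmZmZmZmZnd3d3d3d3d3d3d3d3d3d3d3ZmZmZmZmZmZ3d3d3d3d3d3d3d3d3d3d3d3ZmZmZmZmZnd3d3d3d3d4iIiId3d3d3d3d3d3dmZmZmZmZmZmZnd4iIiIiIiIiHd3d3d3d3d3d2ZmZmZmZnd4iIiIiIiIiIiIiIiHd3d3d2ZmZmZmZ3d4iIiIiIiIiIiIiIiIiId3d2ZmVmZnd3d4iIiIiIiIiIiIiIiIiIh3dmZmZneIiIiHiIiIiIiIiIiIiIiIiIiHdmZmd4maqZmHd4iIiIiIiIiIiIiIiIiHd2Zniau7uqmHd3d4iIiIiIiIiIiIiIiId3d4mrzMy6mHd3d3d3iIiIiIiIiIiIiIiIiaq83cuph3d3d3d3d3d4iIiIiIiIiIiZq7zMy7qYd3d3d3d3d3d3d3d3iIiId4ib3t3LqYd2Znd3d3d3d3d3d3d3d3iHd3it//7bl2VVVnd3d3d3d3d3d3d3d3eHd3iu///8lkM0RXd3d3d3d3d3d3d3d3d3d3i////+uFQzRXd3d3d3d3d3d3d3d3d3d3i/////64ZDRHd3d3d3d3d3d3d3d3d3d3ec287//sllRHd3d3d3d3d3d3d3d3d3d2eJiJrO/+yXVXd3d3d3d3d3d3d3d3d3d2ZnVVaKzu25dnd3d3d3d3d3d3d3d3d3d2ZmRERXm93Khnd3d3d3d3d3d3d3d3d3d3ZmVERFaKzLl3d3d4iIh3d3d3d3d3d3d3dmZVRERoq7qIiIiIiIiIiHd3d3d3d3d3d2ZmVERGirqYiIiIiIiIiIiHd3d3d3d3d3dmZURFaKuoiIiIiIiIiIiId3d3d3d3d3d2ZlVEV5u4iIiIiIiIiIiIiHd3d3d3d3d3ZmVERoq4iIiIiIiIiIiIiId3d3d3d3d3dmZURXm4iIiIiIiIiIiIiIiHd3d3d3d3d2ZlRGioiIiIiIiIiIiIiIiId3d3d3d3d3ZlVFeYiIiIiIiIiIiIiIiId3d3d3d3d3ZmVEaIiIiIiIiIiIiIiIiIh3d3d3d3d3dmVEV4iIiIiIiIiIiIiIiIiHd3d3d3d3dmVDRoiIiIiIiIiIiIiIiIiHd3d3d3d3dmVDNYiIiIiIiIiIiIiIiIiHd3d3d3d3ZlQzNYiIiIiIiIiIiIiIiIiHd3d3d3d2ZVRERoiIiIiIiIiIiIiIiIiId3d3d3d2VURVaIiIiIiIiIiIiIiIiIiId3d3d3dlVFZ3iYiIiIiIiIiIiIiIiIiId3d3d3ZlRWiZmoiIiIiIiIiIiIiIiIiId3d3d3ZUVoqqq4iIiIiIiIiIiIiIiIiId3d3d2ZVaKupq4iIiIiIiIiIiIiIiIiIh3d3d2VVeruZqw=="/>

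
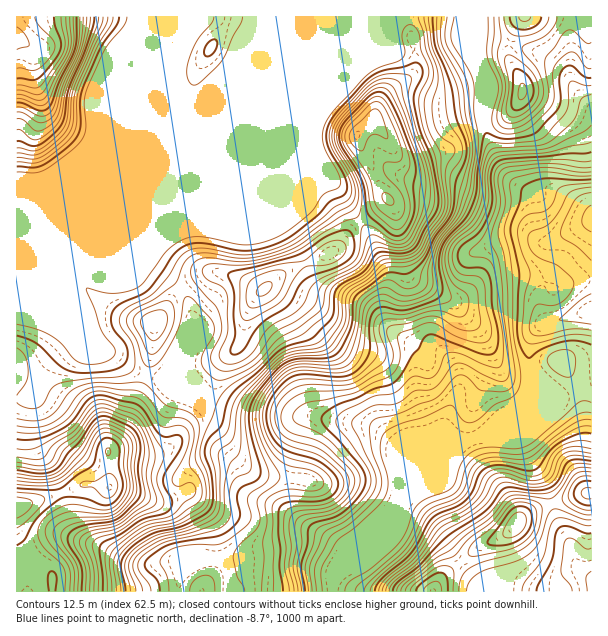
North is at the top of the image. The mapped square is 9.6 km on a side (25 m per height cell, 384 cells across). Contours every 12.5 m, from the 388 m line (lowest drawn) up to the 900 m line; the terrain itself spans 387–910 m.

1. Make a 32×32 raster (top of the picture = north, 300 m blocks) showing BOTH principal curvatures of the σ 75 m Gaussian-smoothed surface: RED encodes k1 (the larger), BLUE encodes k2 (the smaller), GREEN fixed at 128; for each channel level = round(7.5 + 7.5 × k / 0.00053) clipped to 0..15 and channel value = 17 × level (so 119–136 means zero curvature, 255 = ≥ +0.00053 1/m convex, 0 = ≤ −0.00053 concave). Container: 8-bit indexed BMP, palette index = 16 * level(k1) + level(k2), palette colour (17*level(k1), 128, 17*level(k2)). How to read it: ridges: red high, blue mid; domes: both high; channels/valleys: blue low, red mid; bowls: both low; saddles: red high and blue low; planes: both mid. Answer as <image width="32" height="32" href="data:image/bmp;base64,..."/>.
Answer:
<image width="32" height="32" href="data:image/bmp;base64,Qk02CAAAAAAAADYEAAAoAAAAIAAAACAAAAABAAgAAAAAAAAEAAATCwAAEwsAAAABAAAAAAAAAIAAABGAAAAigAAAM4AAAESAAABVgAAAZoAAAHeAAACIgAAAmYAAAKqAAAC7gAAAzIAAAN2AAADugAAA/4AAAACAEQARgBEAIoARADOAEQBEgBEAVYARAGaAEQB3gBEAiIARAJmAEQCqgBEAu4ARAMyAEQDdgBEA7oARAP+AEQAAgCIAEYAiACKAIgAzgCIARIAiAFWAIgBmgCIAd4AiAIiAIgCZgCIAqoAiALuAIgDMgCIA3YAiAO6AIgD/gCIAAIAzABGAMwAigDMAM4AzAESAMwBVgDMAZoAzAHeAMwCIgDMAmYAzAKqAMwC7gDMAzIAzAN2AMwDugDMA/4AzAACARAARgEQAIoBEADOARABEgEQAVYBEAGaARAB3gEQAiIBEAJmARACqgEQAu4BEAMyARADdgEQA7oBEAP+ARAAAgFUAEYBVACKAVQAzgFUARIBVAFWAVQBmgFUAd4BVAIiAVQCZgFUAqoBVALuAVQDMgFUA3YBVAO6AVQD/gFUAAIBmABGAZgAigGYAM4BmAESAZgBVgGYAZoBmAHeAZgCIgGYAmYBmAKqAZgC7gGYAzIBmAN2AZgDugGYA/4BmAACAdwARgHcAIoB3ADOAdwBEgHcAVYB3AGaAdwB3gHcAiIB3AJmAdwCqgHcAu4B3AMyAdwDdgHcA7oB3AP+AdwAAgIgAEYCIACKAiAAzgIgARICIAFWAiABmgIgAd4CIAIiAiACZgIgAqoCIALuAiADMgIgA3YCIAO6AiAD/gIgAAICZABGAmQAigJkAM4CZAESAmQBVgJkAZoCZAHeAmQCIgJkAmYCZAKqAmQC7gJkAzICZAN2AmQDugJkA/4CZAACAqgARgKoAIoCqADOAqgBEgKoAVYCqAGaAqgB3gKoAiICqAJmAqgCqgKoAu4CqAMyAqgDdgKoA7oCqAP+AqgAAgLsAEYC7ACKAuwAzgLsARIC7AFWAuwBmgLsAd4C7AIiAuwCZgLsAqoC7ALuAuwDMgLsA3YC7AO6AuwD/gLsAAIDMABGAzAAigMwAM4DMAESAzABVgMwAZoDMAHeAzACIgMwAmYDMAKqAzAC7gMwAzIDMAN2AzADugMwA/4DMAACA3QARgN0AIoDdADOA3QBEgN0AVYDdAGaA3QB3gN0AiIDdAJmA3QCqgN0Au4DdAMyA3QDdgN0A7oDdAP+A3QAAgO4AEYDuACKA7gAzgO4ARIDuAFWA7gBmgO4Ad4DuAIiA7gCZgO4AqoDuALuA7gDMgO4A3YDuAO6A7gD/gO4AAID/ABGA/wAigP8AM4D/AESA/wBVgP8AZoD/AHeA/wCIgP8AmYD/AKqA/wC7gP8AzID/AN2A/wDugP8A/4D/AIeX+JeHp6S2lJW5h4eXuLmCgrTi9vn6+pRkhpeGhZeGd7fqyKaSQFB0dYWWh6i2lFNzhXCAdKX39KVzg5aWdZaWxaOAgLJ0YWBwgZSEprinpXN0d3FRhca2+PfHo5ZzlaWCgZCBxIWUt7Wjtpa3lnOBgoKDd3CUyaen9vrqg2G06baVtej7tPX45+jEpqeCgJW3pYKDg7K2hYV1+/rhwtj39vTn2P321JPY64JzlJTG6vvYtqOFg3FChKX1tvH1/oVis/i2+JVjU7TXkabY1ebq2djHk4aHdnK3+cdRULb6clKEpeb4pqO2xXNzt8aklqeWhZVyd3eHg7O0g4K1+LWmpaaT+/3posX6g5bWpWNklZWFlXR1h3eGkoJyYoO2tWRUVHP4t9aChMe0uLZ0MlOTg3N0hYaFdYandXd2goPGdWV0o/aVtZR0hJbGxHJCZHSUhHSGl4aVhaiWlIZ3dLSGhqW0poSkk3WHlcXFtVFDc5S2hZWVlqdjhabYg4WWlpeXlnRyc6PFhIW118npg0F0xti2x6SnqHOGx9eRp6mHqJeGdnVjdPeThJTY6djk5PjotrW3hIaUhaf4tKDH2ciGhYaHhaW3+reDY4Xmppanp7i3g1BxY3SoyOmFUWGUpnaHd3eGtef66IKFhOe2hqio2adhcLZ0k8fHt4VzhZNxh4eHh5eEc4Tlk5dzt/q5hqezcGGSytr01riYhnKXqJaHh4eXdnd1dKa2yeb2+fnFtMSmtXC05sSBt7iFlJeYl4eHh4eHd3d0lcjp1pSU1vX2+vvGgNPygDBzx5aEhoiHh4eHh4eHd4eDopKAcHBgc8fp6bDU/NhyMJC0hWN1hoeHh4eHh4eHh4eGhod3d3Vxg6bmwMj7xtjDtJRkdZeFdYeHh4eHh4eHd3d3d3d3d3dylIHk+uq32sWntaOVqYZkdoeHh4eHh4eHh4eHd3d3d4ZjUPXntcemo8dyYXODkYKBoIOHh4eHh4eHh4eHh3d3h3CS9pTW6JHFtlBRcnKWycbYgYGHh4eHh4eHh4d3h4eEsPnWpvimofvFsJanx7WopPjHsIWHh4eHh4eHh4eHd4Lw/rfn6GNz57DQycanpqdS9veQhXeHh3eHh4eHh4d3hqDn+fqmcoXGcMH5t5WWhqP4xVB0d3d3h4eHd4eHh3eHg3D4+KNzlbiBcPj8xpSExvjVYHCHd3eHl5aGh4eHh4d3grD19dnGppFg9vmUcbam+fmkcHZ3d4eVyIWHd4eHh4eHhICT+KaDgLT3k6SDx6e5++eAcId3h4W4t3WHd4eHh3d3d6b3U2GDpdKClYW3hpbmttTChIeHh3W2lod3h3eHd3eHtfWDcnSE6evGlKg="/>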